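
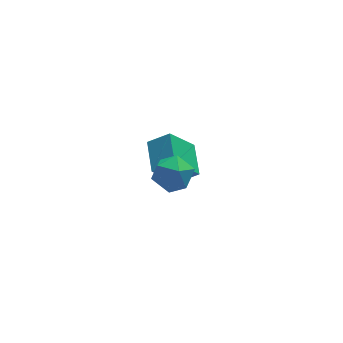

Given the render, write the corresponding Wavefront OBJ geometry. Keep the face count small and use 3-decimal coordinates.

v -2.479 -2.034 0.914
v -1.709 -2.187 0.718
v -2.751 -3.313 0.842
v -1.981 -3.466 0.646
v -2.166 -3.213 1.392
v -1.998 -2.422 1.437
v -2.462 -3.078 0.123
v -2.294 -2.287 0.168
v -1.698 -2.832 0.23
v -1.515 -2.915 1.014
v -2.945 -2.585 0.546
v -2.762 -2.668 1.33
v -1.996 0.88 -2.938
v -1.216 0.591 -2.347
v -1.798 2.219 -2.543
v -1.019 1.93 -1.952
v -1.001 1.09 -4.148
v -0.222 0.801 -3.557
v -0.804 2.429 -3.753
v -0.024 2.14 -3.162
f 1 12 6
f 1 6 2
f 1 2 8
f 1 8 11
f 1 11 12
f 2 6 10
f 6 12 5
f 12 11 3
f 11 8 7
f 8 2 9
f 4 10 5
f 4 5 3
f 4 3 7
f 4 7 9
f 4 9 10
f 5 10 6
f 3 5 12
f 7 3 11
f 9 7 8
f 10 9 2
f 14 16 13
f 17 14 13
f 13 16 15
f 15 17 13
f 14 20 16
f 18 14 17
f 18 20 14
f 16 20 15
f 19 17 15
f 15 20 19
f 19 18 17
f 20 18 19



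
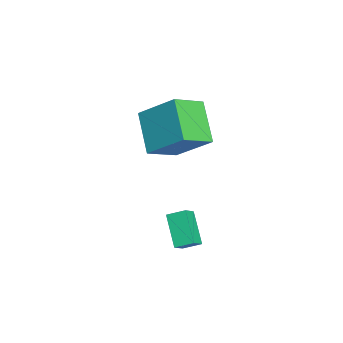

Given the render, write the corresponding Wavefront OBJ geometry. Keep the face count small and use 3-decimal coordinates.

v -2.043 1.828 -2.859
v -3.727 1.482 -1.724
v -1.394 3.288 -1.451
v -3.078 2.942 -0.316
v -1.222 0.638 -2.004
v -2.906 0.292 -0.869
v -0.573 2.098 -0.596
v -2.257 1.752 0.539
v 1.127 1.696 -3.89
v 1.656 1.365 -3.312
v 1.212 2.452 -3.534
v 1.741 2.121 -2.956
v 2.339 1.999 -4.824
v 2.868 1.668 -4.246
v 2.424 2.755 -4.468
v 2.953 2.424 -3.89
f 2 4 1
f 5 2 1
f 1 4 3
f 3 5 1
f 2 8 4
f 6 2 5
f 6 8 2
f 4 8 3
f 7 5 3
f 3 8 7
f 7 6 5
f 8 6 7
f 10 12 9
f 13 10 9
f 9 12 11
f 11 13 9
f 10 16 12
f 14 10 13
f 14 16 10
f 12 16 11
f 15 13 11
f 11 16 15
f 15 14 13
f 16 14 15



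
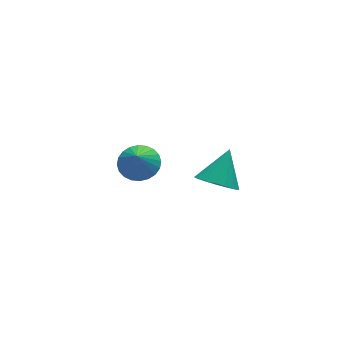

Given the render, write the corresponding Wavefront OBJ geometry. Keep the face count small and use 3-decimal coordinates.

v 3.311 -2.744 -0.297
v 4.074 -2.793 -0.844
v 4.189 -1.956 0.857
v 3.9 -2.43 -0.959
v 3.609 -2.13 -0.943
v 3.26 -1.951 -0.799
v 2.92 -1.929 -0.556
v 2.658 -2.069 -0.261
v 2.525 -2.342 0.027
v 2.548 -2.695 0.25
v 2.722 -3.058 0.365
v 3.013 -3.358 0.349
v 3.363 -3.537 0.205
v 3.702 -3.559 -0.038
v 3.964 -3.419 -0.333
v 4.097 -3.146 -0.62
v 1.985 2.341 -3.326
v 2.883 2.34 -3.086
v 1.735 1.979 -2.394
v 2.783 2.673 -2.983
v 2.561 2.956 -2.933
v 2.251 3.145 -2.942
v 1.901 3.212 -3.01
v 1.564 3.146 -3.126
v 1.29 2.957 -3.272
v 1.123 2.675 -3.427
v 1.086 2.342 -3.566
v 1.186 2.008 -3.668
v 1.408 1.726 -3.719
v 1.718 1.537 -3.709
v 2.068 1.47 -3.642
v 2.406 1.536 -3.526
v 2.679 1.724 -3.379
v 2.847 2.007 -3.225
f 2 1 4
f 2 4 3
f 4 1 5
f 4 5 3
f 5 1 6
f 5 6 3
f 6 1 7
f 6 7 3
f 7 1 8
f 7 8 3
f 8 1 9
f 8 9 3
f 9 1 10
f 9 10 3
f 10 1 11
f 10 11 3
f 11 1 12
f 11 12 3
f 12 1 13
f 12 13 3
f 13 1 14
f 13 14 3
f 14 1 15
f 14 15 3
f 15 1 16
f 15 16 3
f 16 1 2
f 16 2 3
f 18 17 20
f 18 20 19
f 20 17 21
f 20 21 19
f 21 17 22
f 21 22 19
f 22 17 23
f 22 23 19
f 23 17 24
f 23 24 19
f 24 17 25
f 24 25 19
f 25 17 26
f 25 26 19
f 26 17 27
f 26 27 19
f 27 17 28
f 27 28 19
f 28 17 29
f 28 29 19
f 29 17 30
f 29 30 19
f 30 17 31
f 30 31 19
f 31 17 32
f 31 32 19
f 32 17 33
f 32 33 19
f 33 17 34
f 33 34 19
f 34 17 18
f 34 18 19



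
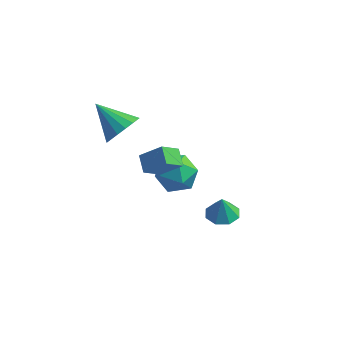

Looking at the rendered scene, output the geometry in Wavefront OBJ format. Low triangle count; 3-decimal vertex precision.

v -1.57 -0.688 3.469
v -1.225 -1.218 4.256
v -3.11 -0.172 4.491
v -1.035 -0.779 4.321
v -0.967 -0.318 4.19
v -1.038 0.058 3.894
v -1.23 0.263 3.501
v -1.5 0.25 3.1
v -1.786 0.022 2.784
v -2.023 -0.368 2.625
v -2.155 -0.832 2.659
v -2.154 -1.263 2.878
v -2.018 -1.562 3.233
v -1.78 -1.661 3.642
v -1.494 -1.537 4.011
v -1.24 0.439 0.509
v -0.174 0.63 1.412
v -0.702 1.271 -0.302
v 0.364 1.462 0.601
v -0.744 -0.302 0.079
v 0.322 -0.111 0.982
v -0.206 0.53 -0.732
v 0.86 0.721 0.171
v 0.533 3.014 -2.693
v 1.023 2.382 -1.828
v -1.023 1.918 -2.612
v -0.533 1.286 -1.747
v -0.862 2.4 -1.55
v 0.1 3.077 -1.6
v -0.1 1.223 -2.84
v 0.862 1.9 -2.89
v 0.632 1.275 -1.919
v 0.161 2.003 -1.121
v -0.161 2.297 -3.319
v -0.632 3.025 -2.521
v 3.708 -1.935 0.215
v 4.246 -2.553 0.227
v 3.672 -1.945 1.325
v 4.525 -1.991 0.241
v 4.325 -1.396 0.24
v 3.764 -1.117 0.225
v 3.169 -1.317 0.204
v 2.89 -1.879 0.19
v 3.09 -2.474 0.191
v 3.652 -2.753 0.206
f 2 1 4
f 2 4 3
f 4 1 5
f 4 5 3
f 5 1 6
f 5 6 3
f 6 1 7
f 6 7 3
f 7 1 8
f 7 8 3
f 8 1 9
f 8 9 3
f 9 1 10
f 9 10 3
f 10 1 11
f 10 11 3
f 11 1 12
f 11 12 3
f 12 1 13
f 12 13 3
f 13 1 14
f 13 14 3
f 14 1 15
f 14 15 3
f 15 1 2
f 15 2 3
f 17 19 16
f 20 17 16
f 16 19 18
f 18 20 16
f 17 23 19
f 21 17 20
f 21 23 17
f 19 23 18
f 22 20 18
f 18 23 22
f 22 21 20
f 23 21 22
f 24 35 29
f 24 29 25
f 24 25 31
f 24 31 34
f 24 34 35
f 25 29 33
f 29 35 28
f 35 34 26
f 34 31 30
f 31 25 32
f 27 33 28
f 27 28 26
f 27 26 30
f 27 30 32
f 27 32 33
f 28 33 29
f 26 28 35
f 30 26 34
f 32 30 31
f 33 32 25
f 37 36 39
f 37 39 38
f 39 36 40
f 39 40 38
f 40 36 41
f 40 41 38
f 41 36 42
f 41 42 38
f 42 36 43
f 42 43 38
f 43 36 44
f 43 44 38
f 44 36 45
f 44 45 38
f 45 36 37
f 45 37 38



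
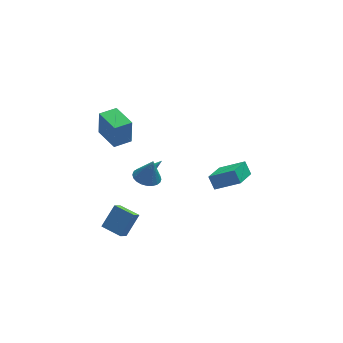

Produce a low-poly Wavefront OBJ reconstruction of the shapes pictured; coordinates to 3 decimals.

v 2.484 -0.157 -2.643
v 3.977 -0.799 -1.718
v 2.247 0.437 -1.849
v 3.74 -0.205 -0.923
v 3.6 1.325 -3.417
v 5.093 0.683 -2.491
v 3.363 1.919 -2.622
v 4.856 1.277 -1.697
v -2.073 0.543 -0.913
v -1.788 0.066 -1.14
v -0.587 1.037 -0.087
v -1.752 0.386 -1.395
v -1.866 0.779 -1.425
v -2.077 1.061 -1.215
v -2.286 1.102 -0.864
v -2.395 0.88 -0.536
v -2.353 0.501 -0.384
v -2.18 0.142 -0.48
v -1.957 -0.03 -0.779
v -2.285 -2.191 1.84
v -1.77 -1.475 1.724
v -1.895 -2.229 3.34
v -2.073 -1.328 1.806
v -2.409 -1.312 1.894
v -2.725 -1.43 1.974
v -2.975 -1.663 2.033
v -3.12 -1.978 2.063
v -3.137 -2.325 2.059
v -3.025 -2.651 2.021
v -2.8 -2.908 1.956
v -2.497 -3.055 1.874
v -2.161 -3.071 1.786
v -1.845 -2.953 1.707
v -1.595 -2.719 1.648
v -1.45 -2.405 1.618
v -1.433 -2.058 1.622
v -1.545 -1.732 1.659
v -4.217 -3.336 -2.516
v -3.241 -2.648 -1.32
v -5.164 -2.322 -2.325
v -4.187 -1.635 -1.129
v -3.733 -2.745 -3.251
v -2.756 -2.058 -2.055
v -4.679 -1.732 -3.06
v -3.703 -1.044 -1.864
v -3.71 0.382 2.697
v -3.637 0.438 4.475
v -4.29 2.138 2.666
v -4.217 2.194 4.443
v -2.543 0.766 2.637
v -2.47 0.822 4.414
v -3.123 2.522 2.605
v -3.05 2.578 4.383
f 2 4 1
f 5 2 1
f 1 4 3
f 3 5 1
f 2 8 4
f 6 2 5
f 6 8 2
f 4 8 3
f 7 5 3
f 3 8 7
f 7 6 5
f 8 6 7
f 10 9 12
f 10 12 11
f 12 9 13
f 12 13 11
f 13 9 14
f 13 14 11
f 14 9 15
f 14 15 11
f 15 9 16
f 15 16 11
f 16 9 17
f 16 17 11
f 17 9 18
f 17 18 11
f 18 9 19
f 18 19 11
f 19 9 10
f 19 10 11
f 21 20 23
f 21 23 22
f 23 20 24
f 23 24 22
f 24 20 25
f 24 25 22
f 25 20 26
f 25 26 22
f 26 20 27
f 26 27 22
f 27 20 28
f 27 28 22
f 28 20 29
f 28 29 22
f 29 20 30
f 29 30 22
f 30 20 31
f 30 31 22
f 31 20 32
f 31 32 22
f 32 20 33
f 32 33 22
f 33 20 34
f 33 34 22
f 34 20 35
f 34 35 22
f 35 20 36
f 35 36 22
f 36 20 37
f 36 37 22
f 37 20 21
f 37 21 22
f 39 41 38
f 42 39 38
f 38 41 40
f 40 42 38
f 39 45 41
f 43 39 42
f 43 45 39
f 41 45 40
f 44 42 40
f 40 45 44
f 44 43 42
f 45 43 44
f 47 49 46
f 50 47 46
f 46 49 48
f 48 50 46
f 47 53 49
f 51 47 50
f 51 53 47
f 49 53 48
f 52 50 48
f 48 53 52
f 52 51 50
f 53 51 52



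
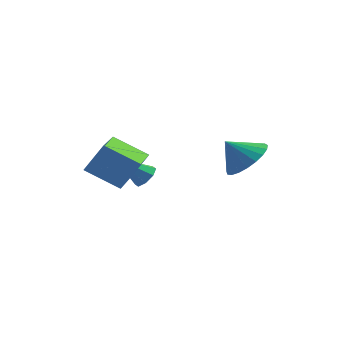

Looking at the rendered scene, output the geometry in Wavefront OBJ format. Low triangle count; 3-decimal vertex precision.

v -3.201 -1.515 -0.578
v -2.75 -1.842 -0.305
v -4.279 -2.085 0.518
v -2.795 -1.406 -0.122
v -3.077 -1.034 -0.206
v -3.432 -0.944 -0.508
v -3.651 -1.188 -0.851
v -3.607 -1.624 -1.034
v -3.325 -1.996 -0.95
v -2.97 -2.086 -0.648
v -2.911 -4.892 0.303
v -4.357 -5.029 1.128
v -3.332 -2.906 -0.104
v -4.777 -3.043 0.721
v -2.243 -4.497 1.539
v -3.688 -4.634 2.364
v -2.663 -2.511 1.132
v -4.109 -2.648 1.957
v 0.884 -1.129 0.853
v 1.706 -1.189 1.55
v 0.056 -1.391 1.807
v 1.596 -0.755 1.574
v 1.362 -0.385 1.473
v 1.046 -0.143 1.264
v 0.701 -0.073 0.985
v 0.389 -0.185 0.682
v 0.162 -0.46 0.41
v 0.059 -0.851 0.214
v 0.1 -1.29 0.128
v 0.276 -1.701 0.168
v 0.557 -2.013 0.326
v 0.895 -2.173 0.576
v 1.231 -2.152 0.873
v 1.507 -1.954 1.167
v 1.675 -1.613 1.407
f 2 1 4
f 2 4 3
f 4 1 5
f 4 5 3
f 5 1 6
f 5 6 3
f 6 1 7
f 6 7 3
f 7 1 8
f 7 8 3
f 8 1 9
f 8 9 3
f 9 1 10
f 9 10 3
f 10 1 2
f 10 2 3
f 12 14 11
f 15 12 11
f 11 14 13
f 13 15 11
f 12 18 14
f 16 12 15
f 16 18 12
f 14 18 13
f 17 15 13
f 13 18 17
f 17 16 15
f 18 16 17
f 20 19 22
f 20 22 21
f 22 19 23
f 22 23 21
f 23 19 24
f 23 24 21
f 24 19 25
f 24 25 21
f 25 19 26
f 25 26 21
f 26 19 27
f 26 27 21
f 27 19 28
f 27 28 21
f 28 19 29
f 28 29 21
f 29 19 30
f 29 30 21
f 30 19 31
f 30 31 21
f 31 19 32
f 31 32 21
f 32 19 33
f 32 33 21
f 33 19 34
f 33 34 21
f 34 19 35
f 34 35 21
f 35 19 20
f 35 20 21



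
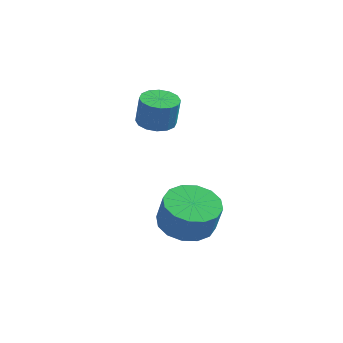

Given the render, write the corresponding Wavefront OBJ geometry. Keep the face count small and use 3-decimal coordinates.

v -1.602 -0.31 -1.032
v -0.771 0.002 -1.23
v -0.466 -0.158 -0.207
v -1.298 -0.47 -0.008
v -1.015 0.383 -1.098
v -0.711 0.222 -0.074
v -1.417 0.577 -0.947
v -1.112 0.416 0.076
v -1.869 0.534 -0.82
v -1.564 0.374 0.204
v -2.249 0.265 -0.749
v -1.944 0.104 0.275
v -2.456 -0.158 -0.754
v -2.151 -0.319 0.27
v -2.434 -0.622 -0.833
v -2.129 -0.782 0.19
v -2.189 -1.002 -0.966
v -1.885 -1.163 0.058
v -1.788 -1.196 -1.116
v -1.483 -1.357 -0.093
v -1.336 -1.154 -1.244
v -1.031 -1.314 -0.22
v -0.956 -0.884 -1.315
v -0.651 -1.045 -0.291
v -0.749 -0.461 -1.31
v -0.444 -0.622 -0.286
v -3.004 0.523 2.541
v -2.479 0.204 2.456
v -2.33 0.179 3.475
v -2.856 0.497 3.559
v -2.391 0.513 2.451
v -2.242 0.487 3.47
v -2.467 0.824 2.47
v -2.318 0.799 3.488
v -2.687 1.054 2.507
v -2.538 1.029 3.526
v -2.993 1.142 2.554
v -2.844 1.117 3.573
v -3.301 1.064 2.597
v -3.152 1.039 3.616
v -3.53 0.841 2.625
v -3.381 0.816 3.644
v -3.618 0.533 2.63
v -3.469 0.507 3.649
v -3.542 0.221 2.612
v -3.393 0.196 3.63
v -3.322 -0.009 2.574
v -3.173 -0.034 3.593
v -3.016 -0.097 2.527
v -2.867 -0.122 3.546
v -2.708 -0.019 2.484
v -2.559 -0.044 3.503
f 2 1 5
f 2 5 3
f 3 5 6
f 3 6 4
f 5 1 7
f 5 7 6
f 6 7 8
f 6 8 4
f 7 1 9
f 7 9 8
f 8 9 10
f 8 10 4
f 9 1 11
f 9 11 10
f 10 11 12
f 10 12 4
f 11 1 13
f 11 13 12
f 12 13 14
f 12 14 4
f 13 1 15
f 13 15 14
f 14 15 16
f 14 16 4
f 15 1 17
f 15 17 16
f 16 17 18
f 16 18 4
f 17 1 19
f 17 19 18
f 18 19 20
f 18 20 4
f 19 1 21
f 19 21 20
f 20 21 22
f 20 22 4
f 21 1 23
f 21 23 22
f 22 23 24
f 22 24 4
f 23 1 25
f 23 25 24
f 24 25 26
f 24 26 4
f 25 1 2
f 25 2 26
f 26 2 3
f 26 3 4
f 28 27 31
f 28 31 29
f 29 31 32
f 29 32 30
f 31 27 33
f 31 33 32
f 32 33 34
f 32 34 30
f 33 27 35
f 33 35 34
f 34 35 36
f 34 36 30
f 35 27 37
f 35 37 36
f 36 37 38
f 36 38 30
f 37 27 39
f 37 39 38
f 38 39 40
f 38 40 30
f 39 27 41
f 39 41 40
f 40 41 42
f 40 42 30
f 41 27 43
f 41 43 42
f 42 43 44
f 42 44 30
f 43 27 45
f 43 45 44
f 44 45 46
f 44 46 30
f 45 27 47
f 45 47 46
f 46 47 48
f 46 48 30
f 47 27 49
f 47 49 48
f 48 49 50
f 48 50 30
f 49 27 51
f 49 51 50
f 50 51 52
f 50 52 30
f 51 27 28
f 51 28 52
f 52 28 29
f 52 29 30



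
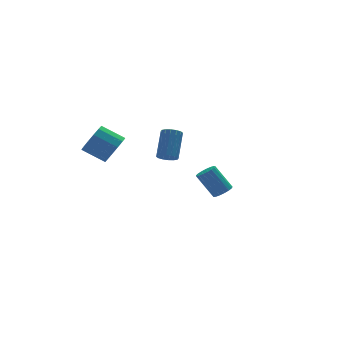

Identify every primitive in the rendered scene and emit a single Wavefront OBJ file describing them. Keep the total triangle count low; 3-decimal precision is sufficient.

v -1.871 -3.766 2.537
v -1.461 -3.613 2.204
v -0.819 -2.662 3.43
v -1.229 -2.814 3.763
v -1.666 -3.42 2.161
v -1.024 -2.469 3.387
v -1.926 -3.32 2.22
v -1.284 -2.368 3.446
v -2.171 -3.339 2.363
v -1.529 -2.387 3.589
v -2.336 -3.473 2.553
v -1.694 -2.521 3.779
v -2.377 -3.685 2.739
v -1.734 -2.733 3.965
v -2.281 -3.918 2.87
v -1.639 -2.967 4.096
v -2.076 -4.111 2.913
v -1.434 -3.16 4.139
v -1.816 -4.212 2.854
v -1.174 -3.26 4.08
v -1.571 -4.193 2.711
v -0.929 -3.241 3.937
v -1.406 -4.059 2.521
v -0.764 -3.107 3.747
v -1.366 -3.847 2.335
v -0.723 -2.895 3.561
v -2.673 1.238 0.937
v -1.988 1.646 1.434
v -2.982 2.43 2.161
v -3.667 2.022 1.663
v -2.062 1.949 1.006
v -3.056 2.733 1.733
v -2.33 2.026 0.556
v -3.324 2.81 1.283
v -2.707 1.853 0.227
v -3.701 2.637 0.953
v -3.073 1.485 0.123
v -4.067 2.269 0.849
v -3.312 1.038 0.277
v -4.307 1.822 1.004
v -3.348 0.655 0.641
v -4.343 1.439 1.368
v -3.17 0.457 1.099
v -4.165 1.241 1.825
v -2.834 0.507 1.505
v -3.828 1.291 2.232
v -2.447 0.789 1.731
v -3.441 1.573 2.457
v -2.131 1.214 1.705
v -3.126 1.998 2.431
v 3.681 1.796 -3.75
v 4.05 1.458 -3.384
v 3.349 2.186 -2.004
v 2.979 2.524 -2.37
v 4.207 1.705 -3.435
v 3.505 2.433 -2.055
v 4.243 1.973 -3.557
v 3.542 2.7 -2.178
v 4.15 2.2 -3.724
v 3.449 2.928 -2.344
v 3.95 2.335 -3.897
v 3.249 3.062 -2.517
v 3.688 2.346 -4.036
v 2.987 3.074 -2.656
v 3.424 2.232 -4.109
v 2.723 2.959 -2.73
v 3.219 2.017 -4.101
v 2.518 2.744 -2.721
v 3.12 1.752 -4.011
v 2.419 2.479 -2.632
v 3.149 1.497 -3.862
v 2.448 2.225 -2.483
v 3.3 1.311 -3.687
v 2.599 2.038 -2.308
v 3.538 1.236 -3.527
v 2.837 1.963 -2.147
v 3.809 1.289 -3.417
v 3.107 2.016 -2.038
f 2 1 5
f 2 5 3
f 3 5 6
f 3 6 4
f 5 1 7
f 5 7 6
f 6 7 8
f 6 8 4
f 7 1 9
f 7 9 8
f 8 9 10
f 8 10 4
f 9 1 11
f 9 11 10
f 10 11 12
f 10 12 4
f 11 1 13
f 11 13 12
f 12 13 14
f 12 14 4
f 13 1 15
f 13 15 14
f 14 15 16
f 14 16 4
f 15 1 17
f 15 17 16
f 16 17 18
f 16 18 4
f 17 1 19
f 17 19 18
f 18 19 20
f 18 20 4
f 19 1 21
f 19 21 20
f 20 21 22
f 20 22 4
f 21 1 23
f 21 23 22
f 22 23 24
f 22 24 4
f 23 1 25
f 23 25 24
f 24 25 26
f 24 26 4
f 25 1 2
f 25 2 26
f 26 2 3
f 26 3 4
f 28 27 31
f 28 31 29
f 29 31 32
f 29 32 30
f 31 27 33
f 31 33 32
f 32 33 34
f 32 34 30
f 33 27 35
f 33 35 34
f 34 35 36
f 34 36 30
f 35 27 37
f 35 37 36
f 36 37 38
f 36 38 30
f 37 27 39
f 37 39 38
f 38 39 40
f 38 40 30
f 39 27 41
f 39 41 40
f 40 41 42
f 40 42 30
f 41 27 43
f 41 43 42
f 42 43 44
f 42 44 30
f 43 27 45
f 43 45 44
f 44 45 46
f 44 46 30
f 45 27 47
f 45 47 46
f 46 47 48
f 46 48 30
f 47 27 49
f 47 49 48
f 48 49 50
f 48 50 30
f 49 27 28
f 49 28 50
f 50 28 29
f 50 29 30
f 52 51 55
f 52 55 53
f 53 55 56
f 53 56 54
f 55 51 57
f 55 57 56
f 56 57 58
f 56 58 54
f 57 51 59
f 57 59 58
f 58 59 60
f 58 60 54
f 59 51 61
f 59 61 60
f 60 61 62
f 60 62 54
f 61 51 63
f 61 63 62
f 62 63 64
f 62 64 54
f 63 51 65
f 63 65 64
f 64 65 66
f 64 66 54
f 65 51 67
f 65 67 66
f 66 67 68
f 66 68 54
f 67 51 69
f 67 69 68
f 68 69 70
f 68 70 54
f 69 51 71
f 69 71 70
f 70 71 72
f 70 72 54
f 71 51 73
f 71 73 72
f 72 73 74
f 72 74 54
f 73 51 75
f 73 75 74
f 74 75 76
f 74 76 54
f 75 51 77
f 75 77 76
f 76 77 78
f 76 78 54
f 77 51 52
f 77 52 78
f 78 52 53
f 78 53 54



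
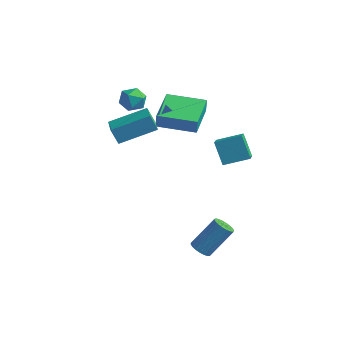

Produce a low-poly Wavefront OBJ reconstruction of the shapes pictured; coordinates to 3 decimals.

v -1.58 -4.898 2.907
v -1.969 -5.017 3.787
v -2.528 -3.952 2.617
v -2.916 -4.071 3.498
v -0.324 -3.409 3.662
v -0.712 -3.528 4.543
v -1.271 -2.463 3.373
v -1.66 -2.582 4.253
v 1.669 -1.321 2.62
v 2.17 -2.16 3.103
v 2.687 -0.463 3.052
v 3.188 -1.302 3.535
v 2.392 -1.578 1.425
v 2.893 -2.417 1.908
v 3.41 -0.72 1.857
v 3.911 -1.559 2.34
v -1.216 -2.473 3.041
v -1.121 -2.524 3.874
v -2.132 -0.507 3.266
v -2.036 -0.558 4.099
v 0.656 -1.582 2.881
v 0.752 -1.633 3.714
v -0.259 0.384 3.106
v -0.164 0.333 3.939
v -3.631 -0.947 2.944
v -3.199 -0.732 3.581
v -3.881 -2.088 3.499
v -3.449 -1.873 4.136
v -4.147 -1.513 3.986
v -3.992 -0.808 3.643
v -3.088 -2.012 3.437
v -2.933 -1.307 3.094
v -2.864 -1.39 3.886
v -3.518 -1.082 4.225
v -3.562 -1.738 2.855
v -4.216 -1.43 3.194
v 2.911 -4.178 -3.295
v 3.452 -4.146 -3.553
v 4.09 -3.09 -2.082
v 3.549 -3.122 -1.825
v 3.337 -3.945 -3.648
v 3.976 -2.889 -2.177
v 3.149 -3.785 -3.681
v 3.788 -2.729 -2.21
v 2.92 -3.693 -3.648
v 3.558 -2.636 -2.177
v 2.689 -3.684 -3.554
v 3.327 -2.628 -2.083
v 2.496 -3.761 -3.415
v 3.135 -2.705 -1.944
v 2.375 -3.91 -3.256
v 3.014 -2.854 -1.785
v 2.347 -4.105 -3.103
v 2.986 -3.049 -1.632
v 2.416 -4.313 -2.984
v 3.055 -3.257 -1.513
v 2.571 -4.498 -2.918
v 3.209 -3.442 -1.447
v 2.784 -4.627 -2.918
v 3.423 -3.571 -1.447
v 3.02 -4.679 -2.983
v 3.658 -3.623 -1.512
v 3.236 -4.644 -3.102
v 3.874 -3.588 -1.631
v 3.396 -4.528 -3.255
v 4.035 -3.472 -1.784
v 3.472 -4.352 -3.414
v 4.111 -3.296 -1.943
f 2 4 1
f 5 2 1
f 1 4 3
f 3 5 1
f 2 8 4
f 6 2 5
f 6 8 2
f 4 8 3
f 7 5 3
f 3 8 7
f 7 6 5
f 8 6 7
f 10 12 9
f 13 10 9
f 9 12 11
f 11 13 9
f 10 16 12
f 14 10 13
f 14 16 10
f 12 16 11
f 15 13 11
f 11 16 15
f 15 14 13
f 16 14 15
f 18 20 17
f 21 18 17
f 17 20 19
f 19 21 17
f 18 24 20
f 22 18 21
f 22 24 18
f 20 24 19
f 23 21 19
f 19 24 23
f 23 22 21
f 24 22 23
f 25 36 30
f 25 30 26
f 25 26 32
f 25 32 35
f 25 35 36
f 26 30 34
f 30 36 29
f 36 35 27
f 35 32 31
f 32 26 33
f 28 34 29
f 28 29 27
f 28 27 31
f 28 31 33
f 28 33 34
f 29 34 30
f 27 29 36
f 31 27 35
f 33 31 32
f 34 33 26
f 38 37 41
f 38 41 39
f 39 41 42
f 39 42 40
f 41 37 43
f 41 43 42
f 42 43 44
f 42 44 40
f 43 37 45
f 43 45 44
f 44 45 46
f 44 46 40
f 45 37 47
f 45 47 46
f 46 47 48
f 46 48 40
f 47 37 49
f 47 49 48
f 48 49 50
f 48 50 40
f 49 37 51
f 49 51 50
f 50 51 52
f 50 52 40
f 51 37 53
f 51 53 52
f 52 53 54
f 52 54 40
f 53 37 55
f 53 55 54
f 54 55 56
f 54 56 40
f 55 37 57
f 55 57 56
f 56 57 58
f 56 58 40
f 57 37 59
f 57 59 58
f 58 59 60
f 58 60 40
f 59 37 61
f 59 61 60
f 60 61 62
f 60 62 40
f 61 37 63
f 61 63 62
f 62 63 64
f 62 64 40
f 63 37 65
f 63 65 64
f 64 65 66
f 64 66 40
f 65 37 67
f 65 67 66
f 66 67 68
f 66 68 40
f 67 37 38
f 67 38 68
f 68 38 39
f 68 39 40



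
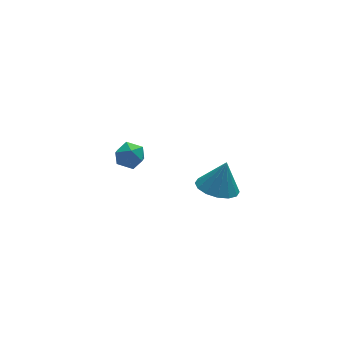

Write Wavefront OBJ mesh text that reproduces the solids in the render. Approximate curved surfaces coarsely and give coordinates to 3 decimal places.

v 1.018 -1.839 0.139
v 1.843 -1.731 -0.147
v 1.442 -1.681 1.421
v 1.665 -1.312 -0.14
v 1.314 -1.034 -0.058
v 0.883 -0.972 0.076
v 0.489 -1.142 0.228
v 0.236 -1.499 0.355
v 0.193 -1.947 0.425
v 0.371 -2.366 0.418
v 0.722 -2.644 0.336
v 1.153 -2.706 0.201
v 1.548 -2.536 0.05
v 1.8 -2.179 -0.078
v -1.196 3.869 -1.83
v -0.482 3.845 -1.794
v -1.238 2.715 -1.766
v -0.524 2.691 -1.73
v -0.901 2.956 -1.184
v -0.876 3.669 -1.223
v -0.844 2.891 -2.337
v -0.819 3.604 -2.376
v -0.265 3.241 -2.107
v -0.3 3.281 -1.394
v -1.42 3.279 -2.166
v -1.455 3.319 -1.453
f 2 1 4
f 2 4 3
f 4 1 5
f 4 5 3
f 5 1 6
f 5 6 3
f 6 1 7
f 6 7 3
f 7 1 8
f 7 8 3
f 8 1 9
f 8 9 3
f 9 1 10
f 9 10 3
f 10 1 11
f 10 11 3
f 11 1 12
f 11 12 3
f 12 1 13
f 12 13 3
f 13 1 14
f 13 14 3
f 14 1 2
f 14 2 3
f 15 26 20
f 15 20 16
f 15 16 22
f 15 22 25
f 15 25 26
f 16 20 24
f 20 26 19
f 26 25 17
f 25 22 21
f 22 16 23
f 18 24 19
f 18 19 17
f 18 17 21
f 18 21 23
f 18 23 24
f 19 24 20
f 17 19 26
f 21 17 25
f 23 21 22
f 24 23 16



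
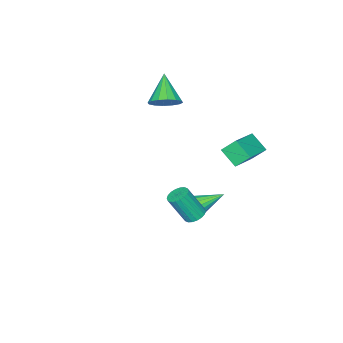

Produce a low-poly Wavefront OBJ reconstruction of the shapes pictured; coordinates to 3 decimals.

v -2.923 -3.296 1.616
v -2.211 -3.189 2.265
v -4.017 -4.304 2.984
v -2.505 -2.786 2.327
v -2.911 -2.52 2.198
v -3.32 -2.462 1.913
v -3.623 -2.628 1.549
v -3.739 -2.973 1.203
v -3.636 -3.404 0.967
v -3.342 -3.806 0.905
v -2.936 -4.072 1.034
v -2.527 -4.13 1.319
v -2.224 -3.964 1.683
v -2.108 -3.62 2.03
v 3.346 3.97 -0.197
v 3.935 4.015 -0.383
v 4.484 3.335 1.191
v 3.894 3.29 1.377
v 3.89 4.259 -0.262
v 4.439 3.579 1.312
v 3.738 4.445 -0.128
v 4.286 3.766 1.446
v 3.507 4.538 -0.008
v 4.056 3.858 1.566
v 3.245 4.518 0.075
v 3.793 3.838 1.649
v 3.002 4.389 0.104
v 3.551 3.71 1.678
v 2.828 4.178 0.073
v 3.377 3.498 1.647
v 2.756 3.925 -0.011
v 3.305 3.245 1.563
v 2.801 3.681 -0.132
v 3.35 3.001 1.442
v 2.954 3.494 -0.266
v 3.502 2.815 1.308
v 3.184 3.402 -0.386
v 3.733 2.722 1.188
v 3.447 3.422 -0.469
v 3.995 2.742 1.105
v 3.689 3.55 -0.498
v 4.238 2.871 1.076
v 3.863 3.762 -0.467
v 4.412 3.082 1.107
v 0.261 1.382 -2.807
v 0.536 1.091 -2.173
v -0.761 2.578 -1.813
v 0.781 1.378 -2.266
v 0.886 1.666 -2.505
v 0.824 1.877 -2.824
v 0.61 1.956 -3.139
v 0.303 1.882 -3.364
v -0.015 1.673 -3.44
v -0.26 1.386 -3.347
v -0.365 1.098 -3.108
v -0.302 0.887 -2.789
v -0.089 0.808 -2.474
v 0.218 0.882 -2.249
v -2.843 3.716 1.125
v -2.912 2.704 1.906
v -0.899 4.145 1.853
v -0.967 3.133 2.633
v -2.413 3.087 0.347
v -2.481 2.075 1.127
v -0.468 3.516 1.074
v -0.537 2.504 1.855
f 2 1 4
f 2 4 3
f 4 1 5
f 4 5 3
f 5 1 6
f 5 6 3
f 6 1 7
f 6 7 3
f 7 1 8
f 7 8 3
f 8 1 9
f 8 9 3
f 9 1 10
f 9 10 3
f 10 1 11
f 10 11 3
f 11 1 12
f 11 12 3
f 12 1 13
f 12 13 3
f 13 1 14
f 13 14 3
f 14 1 2
f 14 2 3
f 16 15 19
f 16 19 17
f 17 19 20
f 17 20 18
f 19 15 21
f 19 21 20
f 20 21 22
f 20 22 18
f 21 15 23
f 21 23 22
f 22 23 24
f 22 24 18
f 23 15 25
f 23 25 24
f 24 25 26
f 24 26 18
f 25 15 27
f 25 27 26
f 26 27 28
f 26 28 18
f 27 15 29
f 27 29 28
f 28 29 30
f 28 30 18
f 29 15 31
f 29 31 30
f 30 31 32
f 30 32 18
f 31 15 33
f 31 33 32
f 32 33 34
f 32 34 18
f 33 15 35
f 33 35 34
f 34 35 36
f 34 36 18
f 35 15 37
f 35 37 36
f 36 37 38
f 36 38 18
f 37 15 39
f 37 39 38
f 38 39 40
f 38 40 18
f 39 15 41
f 39 41 40
f 40 41 42
f 40 42 18
f 41 15 43
f 41 43 42
f 42 43 44
f 42 44 18
f 43 15 16
f 43 16 44
f 44 16 17
f 44 17 18
f 46 45 48
f 46 48 47
f 48 45 49
f 48 49 47
f 49 45 50
f 49 50 47
f 50 45 51
f 50 51 47
f 51 45 52
f 51 52 47
f 52 45 53
f 52 53 47
f 53 45 54
f 53 54 47
f 54 45 55
f 54 55 47
f 55 45 56
f 55 56 47
f 56 45 57
f 56 57 47
f 57 45 58
f 57 58 47
f 58 45 46
f 58 46 47
f 60 62 59
f 63 60 59
f 59 62 61
f 61 63 59
f 60 66 62
f 64 60 63
f 64 66 60
f 62 66 61
f 65 63 61
f 61 66 65
f 65 64 63
f 66 64 65



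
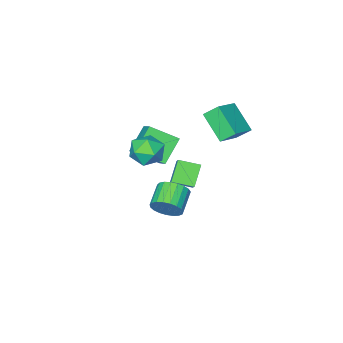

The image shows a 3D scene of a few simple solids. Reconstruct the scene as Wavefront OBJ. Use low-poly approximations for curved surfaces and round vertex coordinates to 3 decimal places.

v 3.671 2.217 4.083
v 4.125 1.779 3.114
v 2.735 0.621 4.366
v 3.189 0.183 3.397
v 3.863 0.37 4.318
v 4.442 1.356 4.143
v 2.418 1.044 3.337
v 2.997 2.03 3.162
v 3.351 1.054 2.653
v 4.243 0.637 3.259
v 2.617 1.763 4.221
v 3.509 1.346 4.827
v -3.558 0.468 4.19
v -1.912 0.983 4.939
v -3.47 2.159 2.834
v -1.824 2.674 3.582
v -2.976 -0.214 3.378
v -1.33 0.301 4.126
v -2.888 1.477 2.021
v -1.242 1.992 2.77
v -1.377 -2.535 0.241
v -0.097 -3.793 1.19
v -0.868 -1.293 1.201
v 0.412 -2.551 2.15
v 0.048 -2.089 -1.09
v 1.328 -3.347 -0.141
v 0.557 -0.847 -0.13
v 1.837 -2.105 0.819
v -2.654 -3.875 -3.354
v -1.825 -2.66 -2.074
v -3.639 -2.873 -3.667
v -2.81 -1.657 -2.387
v -1.67 -3.283 -4.553
v -0.841 -2.067 -3.273
v -2.655 -2.28 -4.866
v -1.826 -1.065 -3.586
v 3.446 2.999 -0.244
v 4.007 2.828 0.554
v 2.834 2.009 1.202
v 2.274 2.181 0.404
v 3.818 3.179 0.656
v 2.645 2.36 1.304
v 3.565 3.499 0.602
v 2.392 2.68 1.25
v 3.291 3.733 0.403
v 2.119 2.914 1.05
v 3.044 3.84 0.091
v 1.872 3.021 0.739
v 2.867 3.802 -0.279
v 1.694 2.983 0.369
v 2.79 3.624 -0.642
v 1.617 2.805 0.006
v 2.826 3.339 -0.937
v 1.654 2.52 -0.289
v 2.97 2.995 -1.112
v 1.797 2.176 -0.464
v 3.196 2.652 -1.136
v 2.023 1.833 -0.489
v 3.465 2.369 -1.007
v 2.293 1.55 -0.359
v 3.731 2.195 -0.746
v 2.559 1.376 -0.098
v 3.948 2.16 -0.397
v 2.775 1.341 0.25
v 4.078 2.27 -0.023
v 2.906 1.451 0.625
v 4.099 2.506 0.314
v 2.926 1.687 0.962
f 1 12 6
f 1 6 2
f 1 2 8
f 1 8 11
f 1 11 12
f 2 6 10
f 6 12 5
f 12 11 3
f 11 8 7
f 8 2 9
f 4 10 5
f 4 5 3
f 4 3 7
f 4 7 9
f 4 9 10
f 5 10 6
f 3 5 12
f 7 3 11
f 9 7 8
f 10 9 2
f 14 16 13
f 17 14 13
f 13 16 15
f 15 17 13
f 14 20 16
f 18 14 17
f 18 20 14
f 16 20 15
f 19 17 15
f 15 20 19
f 19 18 17
f 20 18 19
f 22 24 21
f 25 22 21
f 21 24 23
f 23 25 21
f 22 28 24
f 26 22 25
f 26 28 22
f 24 28 23
f 27 25 23
f 23 28 27
f 27 26 25
f 28 26 27
f 30 32 29
f 33 30 29
f 29 32 31
f 31 33 29
f 30 36 32
f 34 30 33
f 34 36 30
f 32 36 31
f 35 33 31
f 31 36 35
f 35 34 33
f 36 34 35
f 38 37 41
f 38 41 39
f 39 41 42
f 39 42 40
f 41 37 43
f 41 43 42
f 42 43 44
f 42 44 40
f 43 37 45
f 43 45 44
f 44 45 46
f 44 46 40
f 45 37 47
f 45 47 46
f 46 47 48
f 46 48 40
f 47 37 49
f 47 49 48
f 48 49 50
f 48 50 40
f 49 37 51
f 49 51 50
f 50 51 52
f 50 52 40
f 51 37 53
f 51 53 52
f 52 53 54
f 52 54 40
f 53 37 55
f 53 55 54
f 54 55 56
f 54 56 40
f 55 37 57
f 55 57 56
f 56 57 58
f 56 58 40
f 57 37 59
f 57 59 58
f 58 59 60
f 58 60 40
f 59 37 61
f 59 61 60
f 60 61 62
f 60 62 40
f 61 37 63
f 61 63 62
f 62 63 64
f 62 64 40
f 63 37 65
f 63 65 64
f 64 65 66
f 64 66 40
f 65 37 67
f 65 67 66
f 66 67 68
f 66 68 40
f 67 37 38
f 67 38 68
f 68 38 39
f 68 39 40



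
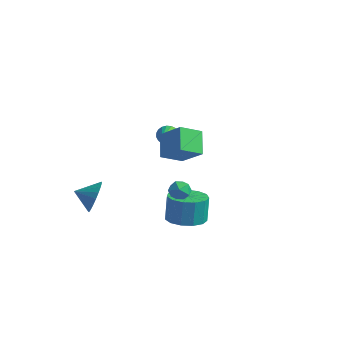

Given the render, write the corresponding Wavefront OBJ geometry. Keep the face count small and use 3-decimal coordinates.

v 3.03 -2.702 -0.576
v 3.908 -2.092 -0.618
v 3.768 -1.788 0.875
v 2.89 -2.398 0.916
v 3.443 -1.728 -0.736
v 3.303 -1.424 0.757
v 2.846 -1.673 -0.803
v 2.706 -1.369 0.69
v 2.308 -1.944 -0.798
v 2.168 -1.64 0.695
v 1.999 -2.457 -0.723
v 1.859 -2.153 0.77
v 2.017 -3.047 -0.601
v 1.877 -2.743 0.892
v 2.357 -3.527 -0.472
v 2.217 -3.224 1.021
v 2.911 -3.746 -0.375
v 2.771 -3.442 1.118
v 3.502 -3.633 -0.343
v 3.362 -3.329 1.15
v 3.944 -3.225 -0.384
v 3.804 -2.921 1.109
v 4.095 -2.65 -0.487
v 3.955 -2.346 1.006
v -3.288 -2.683 -1.742
v -2.699 -3.027 -0.944
v -4.192 -3.337 -1.358
v -2.884 -2.671 -0.773
v -3.14 -2.317 -0.769
v -3.421 -2.026 -0.934
v -3.679 -1.848 -1.238
v -3.869 -1.815 -1.629
v -3.96 -1.932 -2.04
v -3.934 -2.179 -2.4
v -3.796 -2.512 -2.645
v -3.571 -2.876 -2.735
v -3.297 -3.205 -2.653
v -3.021 -3.445 -2.413
v -2.792 -3.552 -2.058
v -2.648 -3.51 -1.647
v -2.616 -3.324 -1.254
v -4.12 4.065 -0.458
v -3.605 4.143 -0.864
v -3.22 2.575 0.398
v -3.537 4.305 -0.653
v -3.569 4.426 -0.409
v -3.696 4.484 -0.173
v -3.897 4.47 0.013
v -4.136 4.386 0.119
v -4.372 4.247 0.124
v -4.565 4.076 0.029
v -4.681 3.904 -0.15
v -4.699 3.759 -0.383
v -4.618 3.667 -0.628
v -4.45 3.644 -0.844
v -4.225 3.694 -0.993
v -3.982 3.809 -1.05
v -3.763 3.967 -1.004
v -0.944 1.58 1.744
v -1.448 0.415 2.404
v 0.421 1.609 2.838
v -0.082 0.445 3.498
v -0.138 0.675 0.762
v -0.641 -0.489 1.422
v 1.228 0.705 1.856
v 0.724 -0.46 2.516
v 2.563 -2.597 1.269
v 3.168 -2.449 1.526
v 2.572 -3.551 1.794
v 3.177 -3.403 2.051
v 2.633 -3.061 2.251
v 2.628 -2.471 1.927
v 3.112 -3.529 1.393
v 3.107 -2.939 1.069
v 3.507 -3.026 1.603
v 3.211 -2.736 2.133
v 2.529 -3.264 1.187
v 2.233 -2.974 1.717
f 2 1 5
f 2 5 3
f 3 5 6
f 3 6 4
f 5 1 7
f 5 7 6
f 6 7 8
f 6 8 4
f 7 1 9
f 7 9 8
f 8 9 10
f 8 10 4
f 9 1 11
f 9 11 10
f 10 11 12
f 10 12 4
f 11 1 13
f 11 13 12
f 12 13 14
f 12 14 4
f 13 1 15
f 13 15 14
f 14 15 16
f 14 16 4
f 15 1 17
f 15 17 16
f 16 17 18
f 16 18 4
f 17 1 19
f 17 19 18
f 18 19 20
f 18 20 4
f 19 1 21
f 19 21 20
f 20 21 22
f 20 22 4
f 21 1 23
f 21 23 22
f 22 23 24
f 22 24 4
f 23 1 2
f 23 2 24
f 24 2 3
f 24 3 4
f 26 25 28
f 26 28 27
f 28 25 29
f 28 29 27
f 29 25 30
f 29 30 27
f 30 25 31
f 30 31 27
f 31 25 32
f 31 32 27
f 32 25 33
f 32 33 27
f 33 25 34
f 33 34 27
f 34 25 35
f 34 35 27
f 35 25 36
f 35 36 27
f 36 25 37
f 36 37 27
f 37 25 38
f 37 38 27
f 38 25 39
f 38 39 27
f 39 25 40
f 39 40 27
f 40 25 41
f 40 41 27
f 41 25 26
f 41 26 27
f 43 42 45
f 43 45 44
f 45 42 46
f 45 46 44
f 46 42 47
f 46 47 44
f 47 42 48
f 47 48 44
f 48 42 49
f 48 49 44
f 49 42 50
f 49 50 44
f 50 42 51
f 50 51 44
f 51 42 52
f 51 52 44
f 52 42 53
f 52 53 44
f 53 42 54
f 53 54 44
f 54 42 55
f 54 55 44
f 55 42 56
f 55 56 44
f 56 42 57
f 56 57 44
f 57 42 58
f 57 58 44
f 58 42 43
f 58 43 44
f 60 62 59
f 63 60 59
f 59 62 61
f 61 63 59
f 60 66 62
f 64 60 63
f 64 66 60
f 62 66 61
f 65 63 61
f 61 66 65
f 65 64 63
f 66 64 65
f 67 78 72
f 67 72 68
f 67 68 74
f 67 74 77
f 67 77 78
f 68 72 76
f 72 78 71
f 78 77 69
f 77 74 73
f 74 68 75
f 70 76 71
f 70 71 69
f 70 69 73
f 70 73 75
f 70 75 76
f 71 76 72
f 69 71 78
f 73 69 77
f 75 73 74
f 76 75 68



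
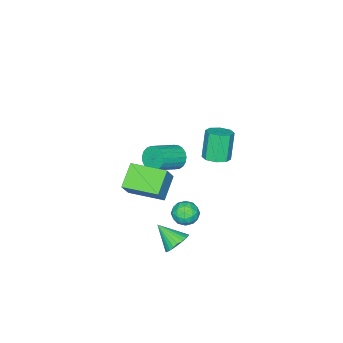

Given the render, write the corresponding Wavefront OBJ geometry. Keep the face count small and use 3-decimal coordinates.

v 2.178 3.284 1.929
v 2.706 3.655 2.172
v 2.171 3.447 3.654
v 1.642 3.076 3.411
v 2.284 3.953 2.061
v 1.749 3.744 3.544
v 1.8 3.859 1.873
v 1.265 3.65 3.356
v 1.537 3.428 1.718
v 1.001 3.22 3.2
v 1.649 2.913 1.686
v 1.114 2.705 3.168
v 2.071 2.616 1.796
v 1.536 2.407 3.279
v 2.555 2.71 1.984
v 2.02 2.501 3.467
v 2.819 3.14 2.14
v 2.283 2.932 3.622
v 1.792 1.967 -3.313
v 2.488 2.184 -3.478
v 2.232 1.036 -2.682
v 2.928 1.253 -2.847
v 2.507 1.664 -2.388
v 2.236 2.24 -2.777
v 2.484 0.98 -3.383
v 2.213 1.556 -3.772
v 2.915 1.574 -3.521
v 2.929 1.997 -2.906
v 1.791 1.223 -3.254
v 1.805 1.646 -2.639
v 2.101 2.158 -3.451
v 2.619 1.062 -2.709
v 2.372 1.305 -2.439
v 2.78 1.432 -2.536
v 1.953 2.191 -3.039
v 2.362 2.318 -3.136
v 2.374 2.012 -2.495
v 2.358 0.902 -3.024
v 2.767 1.029 -3.121
v 1.94 1.788 -3.624
v 2.348 1.915 -3.721
v 2.346 1.208 -3.665
v 2.761 1.926 -3.573
v 3.02 1.379 -3.202
v 2.759 1.218 -3.517
v 2.6 1.557 -3.746
v 2.77 2.175 -3.212
v 3.028 1.627 -2.841
v 2.781 1.869 -2.571
v 2.622 2.208 -2.8
v 3.021 1.816 -3.237
v 1.692 1.593 -3.319
v 1.95 1.045 -2.948
v 2.098 1.012 -3.36
v 1.939 1.351 -3.589
v 1.7 1.841 -2.958
v 1.959 1.294 -2.587
v 2.12 1.663 -2.414
v 1.961 2.002 -2.643
v 1.699 1.404 -2.923
v 3.915 2.322 -3.897
v 4.32 1.962 -4.4
v 4.025 1.198 -3.003
v 4.525 2.1 -4.251
v 4.637 2.273 -4.048
v 4.639 2.452 -3.822
v 4.531 2.612 -3.608
v 4.329 2.728 -3.437
v 4.064 2.782 -3.336
v 3.776 2.766 -3.321
v 3.509 2.682 -3.393
v 3.304 2.544 -3.542
v 3.192 2.371 -3.745
v 3.19 2.192 -3.971
v 3.299 2.032 -4.186
v 3.501 1.916 -4.356
v 3.766 1.862 -4.457
v 4.054 1.878 -4.472
v 3.249 -0.644 -0.266
v 3.959 -0.468 0.76
v 2.731 1.162 -0.218
v 3.442 1.339 0.807
v 4.378 -0.299 -1.107
v 5.089 -0.122 -0.082
v 3.861 1.508 -1.06
v 4.571 1.684 -0.034
v -1.097 -1.688 -2.827
v -0.768 -1.189 -3.28
v 0.706 -1.512 -2.565
v 0.377 -2.012 -2.113
v -0.848 -1.012 -3.036
v 0.626 -1.336 -2.321
v -0.971 -0.953 -2.755
v 0.504 -1.276 -2.041
v -1.115 -1.02 -2.488
v 0.359 -1.343 -1.773
v -1.257 -1.203 -2.278
v 0.217 -1.526 -1.564
v -1.371 -1.47 -2.164
v 0.103 -1.793 -1.449
v -1.437 -1.774 -2.165
v 0.037 -2.098 -1.45
v -1.445 -2.064 -2.28
v 0.029 -2.388 -1.565
v -1.393 -2.289 -2.49
v 0.081 -2.612 -1.775
v -1.289 -2.41 -2.758
v 0.185 -2.733 -2.043
v -1.152 -2.406 -3.038
v 0.322 -2.729 -2.323
v -1.006 -2.278 -3.282
v 0.468 -2.601 -2.567
v -0.876 -2.048 -3.447
v 0.599 -2.372 -2.732
v -0.783 -1.756 -3.505
v 0.691 -2.079 -2.79
v -0.745 -1.452 -3.446
v 0.729 -1.775 -2.731
f 2 1 5
f 2 5 3
f 3 5 6
f 3 6 4
f 5 1 7
f 5 7 6
f 6 7 8
f 6 8 4
f 7 1 9
f 7 9 8
f 8 9 10
f 8 10 4
f 9 1 11
f 9 11 10
f 10 11 12
f 10 12 4
f 11 1 13
f 11 13 12
f 12 13 14
f 12 14 4
f 13 1 15
f 13 15 14
f 14 15 16
f 14 16 4
f 15 1 17
f 15 17 16
f 16 17 18
f 16 18 4
f 17 1 2
f 17 2 18
f 18 2 3
f 18 3 4
f 19 56 35
f 56 30 59
f 35 59 24
f 56 59 35
f 19 35 31
f 35 24 36
f 31 36 20
f 35 36 31
f 19 31 40
f 31 20 41
f 40 41 26
f 31 41 40
f 19 40 52
f 40 26 55
f 52 55 29
f 40 55 52
f 19 52 56
f 52 29 60
f 56 60 30
f 52 60 56
f 20 36 47
f 36 24 50
f 47 50 28
f 36 50 47
f 24 59 37
f 59 30 58
f 37 58 23
f 59 58 37
f 30 60 57
f 60 29 53
f 57 53 21
f 60 53 57
f 29 55 54
f 55 26 42
f 54 42 25
f 55 42 54
f 26 41 46
f 41 20 43
f 46 43 27
f 41 43 46
f 22 48 34
f 48 28 49
f 34 49 23
f 48 49 34
f 22 34 32
f 34 23 33
f 32 33 21
f 34 33 32
f 22 32 39
f 32 21 38
f 39 38 25
f 32 38 39
f 22 39 44
f 39 25 45
f 44 45 27
f 39 45 44
f 22 44 48
f 44 27 51
f 48 51 28
f 44 51 48
f 23 49 37
f 49 28 50
f 37 50 24
f 49 50 37
f 21 33 57
f 33 23 58
f 57 58 30
f 33 58 57
f 25 38 54
f 38 21 53
f 54 53 29
f 38 53 54
f 27 45 46
f 45 25 42
f 46 42 26
f 45 42 46
f 28 51 47
f 51 27 43
f 47 43 20
f 51 43 47
f 62 61 64
f 62 64 63
f 64 61 65
f 64 65 63
f 65 61 66
f 65 66 63
f 66 61 67
f 66 67 63
f 67 61 68
f 67 68 63
f 68 61 69
f 68 69 63
f 69 61 70
f 69 70 63
f 70 61 71
f 70 71 63
f 71 61 72
f 71 72 63
f 72 61 73
f 72 73 63
f 73 61 74
f 73 74 63
f 74 61 75
f 74 75 63
f 75 61 76
f 75 76 63
f 76 61 77
f 76 77 63
f 77 61 78
f 77 78 63
f 78 61 62
f 78 62 63
f 80 82 79
f 83 80 79
f 79 82 81
f 81 83 79
f 80 86 82
f 84 80 83
f 84 86 80
f 82 86 81
f 85 83 81
f 81 86 85
f 85 84 83
f 86 84 85
f 88 87 91
f 88 91 89
f 89 91 92
f 89 92 90
f 91 87 93
f 91 93 92
f 92 93 94
f 92 94 90
f 93 87 95
f 93 95 94
f 94 95 96
f 94 96 90
f 95 87 97
f 95 97 96
f 96 97 98
f 96 98 90
f 97 87 99
f 97 99 98
f 98 99 100
f 98 100 90
f 99 87 101
f 99 101 100
f 100 101 102
f 100 102 90
f 101 87 103
f 101 103 102
f 102 103 104
f 102 104 90
f 103 87 105
f 103 105 104
f 104 105 106
f 104 106 90
f 105 87 107
f 105 107 106
f 106 107 108
f 106 108 90
f 107 87 109
f 107 109 108
f 108 109 110
f 108 110 90
f 109 87 111
f 109 111 110
f 110 111 112
f 110 112 90
f 111 87 113
f 111 113 112
f 112 113 114
f 112 114 90
f 113 87 115
f 113 115 114
f 114 115 116
f 114 116 90
f 115 87 117
f 115 117 116
f 116 117 118
f 116 118 90
f 117 87 88
f 117 88 118
f 118 88 89
f 118 89 90



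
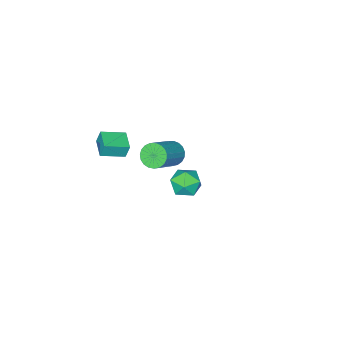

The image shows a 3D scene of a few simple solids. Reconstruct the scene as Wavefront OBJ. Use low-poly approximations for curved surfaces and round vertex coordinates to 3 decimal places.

v -2.799 -2.646 -2.475
v -2.481 -2.253 -3.042
v -0.882 -1.861 -1.872
v -1.201 -2.254 -1.305
v -2.645 -2.029 -2.892
v -1.046 -1.638 -1.721
v -2.837 -1.912 -2.669
v -1.238 -1.521 -1.499
v -3.022 -1.922 -2.413
v -1.423 -1.53 -1.243
v -3.169 -2.057 -2.168
v -1.57 -1.665 -0.997
v -3.251 -2.293 -1.976
v -1.652 -1.902 -0.805
v -3.256 -2.591 -1.87
v -1.657 -2.2 -0.699
v -3.182 -2.898 -1.869
v -1.583 -2.507 -0.698
v -3.041 -3.162 -1.973
v -1.442 -2.771 -0.802
v -2.859 -3.336 -2.163
v -1.26 -2.945 -0.992
v -2.667 -3.391 -2.408
v -1.068 -3 -1.237
v -2.497 -3.317 -2.664
v -0.898 -2.926 -1.493
v -2.38 -3.127 -2.888
v -0.781 -2.736 -1.717
v -2.335 -2.854 -3.04
v -0.736 -2.462 -1.869
v -2.371 -2.544 -3.095
v -0.772 -2.153 -1.924
v 2.186 4.632 4.034
v 3.005 4.44 4.023
v 1.915 3.52 3.297
v 2.734 3.328 3.286
v 2.3 3.276 4.004
v 2.467 3.963 4.46
v 2.453 3.997 2.86
v 2.62 4.684 3.316
v 3.17 4.048 3.298
v 3.075 3.602 4.005
v 1.845 4.358 3.315
v 1.75 3.912 4.022
v 1.386 -1.657 1.973
v 1.249 -1.482 2.741
v 1.967 -0.729 1.866
v 1.83 -0.554 2.634
v 2.45 -2.286 2.306
v 2.313 -2.111 3.074
v 3.031 -1.358 2.199
v 2.894 -1.183 2.967
f 2 1 5
f 2 5 3
f 3 5 6
f 3 6 4
f 5 1 7
f 5 7 6
f 6 7 8
f 6 8 4
f 7 1 9
f 7 9 8
f 8 9 10
f 8 10 4
f 9 1 11
f 9 11 10
f 10 11 12
f 10 12 4
f 11 1 13
f 11 13 12
f 12 13 14
f 12 14 4
f 13 1 15
f 13 15 14
f 14 15 16
f 14 16 4
f 15 1 17
f 15 17 16
f 16 17 18
f 16 18 4
f 17 1 19
f 17 19 18
f 18 19 20
f 18 20 4
f 19 1 21
f 19 21 20
f 20 21 22
f 20 22 4
f 21 1 23
f 21 23 22
f 22 23 24
f 22 24 4
f 23 1 25
f 23 25 24
f 24 25 26
f 24 26 4
f 25 1 27
f 25 27 26
f 26 27 28
f 26 28 4
f 27 1 29
f 27 29 28
f 28 29 30
f 28 30 4
f 29 1 31
f 29 31 30
f 30 31 32
f 30 32 4
f 31 1 2
f 31 2 32
f 32 2 3
f 32 3 4
f 33 44 38
f 33 38 34
f 33 34 40
f 33 40 43
f 33 43 44
f 34 38 42
f 38 44 37
f 44 43 35
f 43 40 39
f 40 34 41
f 36 42 37
f 36 37 35
f 36 35 39
f 36 39 41
f 36 41 42
f 37 42 38
f 35 37 44
f 39 35 43
f 41 39 40
f 42 41 34
f 46 48 45
f 49 46 45
f 45 48 47
f 47 49 45
f 46 52 48
f 50 46 49
f 50 52 46
f 48 52 47
f 51 49 47
f 47 52 51
f 51 50 49
f 52 50 51



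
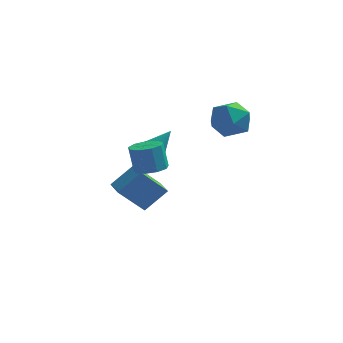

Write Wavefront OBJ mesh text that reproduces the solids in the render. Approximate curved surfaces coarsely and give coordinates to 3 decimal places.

v -0.786 -1.782 1.637
v -0.083 -2.053 1.839
v -0.351 -1.789 3.125
v -1.054 -1.518 2.923
v -0.055 -1.53 1.738
v -0.323 -1.266 3.024
v -0.369 -1.125 1.589
v -0.637 -0.861 2.875
v -0.878 -1.027 1.463
v -1.146 -0.763 2.749
v -1.344 -1.283 1.418
v -1.612 -1.019 2.704
v -1.549 -1.772 1.476
v -1.817 -1.508 2.762
v -1.397 -2.266 1.609
v -1.665 -2.002 2.895
v -0.959 -2.533 1.755
v -1.227 -2.269 3.041
v -0.44 -2.449 1.846
v -0.708 -2.185 3.132
v -2.71 1.37 -1.939
v -1.693 1.943 -0.919
v -3.175 2.288 -1.991
v -2.158 2.861 -0.971
v -1.542 1.879 -3.389
v -0.525 2.452 -2.369
v -2.007 2.797 -3.441
v -0.99 3.37 -2.421
v -1.333 3.359 -0.181
v -1.017 3.717 -0.637
v -0.547 3.941 0.821
v -1.241 3.891 -0.561
v -1.484 3.959 -0.411
v -1.697 3.909 -0.215
v -1.838 3.75 -0.012
v -1.878 3.513 0.157
v -1.811 3.246 0.26
v -1.649 3.001 0.275
v -1.425 2.828 0.199
v -1.182 2.759 0.049
v -0.969 2.81 -0.147
v -0.828 2.969 -0.35
v -0.788 3.205 -0.519
v -0.855 3.472 -0.622
v 2.619 2.258 3.814
v 3.229 2.146 2.901
v 1.571 0.914 3.279
v 2.181 0.802 2.366
v 2.605 0.533 3.349
v 3.253 1.364 3.68
v 1.547 1.696 2.5
v 2.195 2.527 2.831
v 2.567 1.798 2.089
v 3.22 1.08 2.614
v 1.58 1.98 3.566
v 2.233 1.262 4.091
f 2 1 5
f 2 5 3
f 3 5 6
f 3 6 4
f 5 1 7
f 5 7 6
f 6 7 8
f 6 8 4
f 7 1 9
f 7 9 8
f 8 9 10
f 8 10 4
f 9 1 11
f 9 11 10
f 10 11 12
f 10 12 4
f 11 1 13
f 11 13 12
f 12 13 14
f 12 14 4
f 13 1 15
f 13 15 14
f 14 15 16
f 14 16 4
f 15 1 17
f 15 17 16
f 16 17 18
f 16 18 4
f 17 1 19
f 17 19 18
f 18 19 20
f 18 20 4
f 19 1 2
f 19 2 20
f 20 2 3
f 20 3 4
f 22 24 21
f 25 22 21
f 21 24 23
f 23 25 21
f 22 28 24
f 26 22 25
f 26 28 22
f 24 28 23
f 27 25 23
f 23 28 27
f 27 26 25
f 28 26 27
f 30 29 32
f 30 32 31
f 32 29 33
f 32 33 31
f 33 29 34
f 33 34 31
f 34 29 35
f 34 35 31
f 35 29 36
f 35 36 31
f 36 29 37
f 36 37 31
f 37 29 38
f 37 38 31
f 38 29 39
f 38 39 31
f 39 29 40
f 39 40 31
f 40 29 41
f 40 41 31
f 41 29 42
f 41 42 31
f 42 29 43
f 42 43 31
f 43 29 44
f 43 44 31
f 44 29 30
f 44 30 31
f 45 56 50
f 45 50 46
f 45 46 52
f 45 52 55
f 45 55 56
f 46 50 54
f 50 56 49
f 56 55 47
f 55 52 51
f 52 46 53
f 48 54 49
f 48 49 47
f 48 47 51
f 48 51 53
f 48 53 54
f 49 54 50
f 47 49 56
f 51 47 55
f 53 51 52
f 54 53 46



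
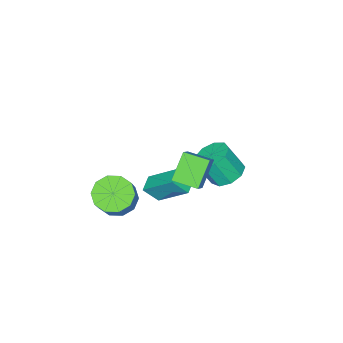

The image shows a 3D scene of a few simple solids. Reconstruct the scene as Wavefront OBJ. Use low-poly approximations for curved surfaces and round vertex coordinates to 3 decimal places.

v 1.949 -4.016 -4.094
v 2.83 -4.352 -4.484
v 3.871 -3.559 -2.817
v 2.991 -3.224 -2.426
v 2.731 -3.768 -4.7
v 3.772 -2.975 -3.033
v 2.333 -3.279 -4.684
v 3.375 -2.486 -3.017
v 1.789 -3.071 -4.443
v 2.831 -2.279 -2.775
v 1.306 -3.225 -4.068
v 2.348 -2.432 -2.401
v 1.069 -3.681 -3.703
v 2.11 -2.888 -2.036
v 1.168 -4.265 -3.487
v 2.209 -3.472 -1.82
v 1.565 -4.754 -3.503
v 2.607 -3.961 -1.836
v 2.109 -4.961 -3.745
v 3.151 -4.169 -2.077
v 2.592 -4.808 -4.119
v 3.634 -4.015 -2.452
v 0.364 -1.001 0.372
v 1.093 -0.607 1.124
v -0.102 0.169 0.209
v 0.627 0.564 0.962
v 1.413 -0.744 -0.782
v 2.142 -0.349 -0.029
v 0.947 0.427 -0.944
v 1.676 0.821 -0.192
v -2.982 -1.486 -4.088
v -2.405 -0.747 -3.935
v -1.941 -1.395 -2.559
v -2.518 -2.134 -2.712
v -2.992 -0.628 -3.68
v -2.527 -1.276 -2.305
v -3.573 -0.91 -3.617
v -3.109 -1.558 -2.241
v -3.879 -1.462 -3.774
v -3.414 -2.11 -2.398
v -3.765 -2.025 -4.077
v -3.3 -2.673 -2.702
v -3.284 -2.336 -4.386
v -2.82 -2.984 -3.01
v -2.663 -2.249 -4.555
v -2.198 -2.897 -3.18
v -2.191 -1.805 -4.505
v -1.726 -2.453 -3.13
v -2.089 -1.212 -4.26
v -1.625 -1.86 -2.885
v 0.839 -2.036 -2.687
v 1.299 -2.59 -1.937
v 0.45 -0.546 -1.349
v 0.91 -1.101 -0.598
v 1.61 -1.659 -2.882
v 2.07 -2.214 -2.131
v 1.221 -0.17 -1.543
v 1.681 -0.724 -0.793
f 2 1 5
f 2 5 3
f 3 5 6
f 3 6 4
f 5 1 7
f 5 7 6
f 6 7 8
f 6 8 4
f 7 1 9
f 7 9 8
f 8 9 10
f 8 10 4
f 9 1 11
f 9 11 10
f 10 11 12
f 10 12 4
f 11 1 13
f 11 13 12
f 12 13 14
f 12 14 4
f 13 1 15
f 13 15 14
f 14 15 16
f 14 16 4
f 15 1 17
f 15 17 16
f 16 17 18
f 16 18 4
f 17 1 19
f 17 19 18
f 18 19 20
f 18 20 4
f 19 1 21
f 19 21 20
f 20 21 22
f 20 22 4
f 21 1 2
f 21 2 22
f 22 2 3
f 22 3 4
f 24 26 23
f 27 24 23
f 23 26 25
f 25 27 23
f 24 30 26
f 28 24 27
f 28 30 24
f 26 30 25
f 29 27 25
f 25 30 29
f 29 28 27
f 30 28 29
f 32 31 35
f 32 35 33
f 33 35 36
f 33 36 34
f 35 31 37
f 35 37 36
f 36 37 38
f 36 38 34
f 37 31 39
f 37 39 38
f 38 39 40
f 38 40 34
f 39 31 41
f 39 41 40
f 40 41 42
f 40 42 34
f 41 31 43
f 41 43 42
f 42 43 44
f 42 44 34
f 43 31 45
f 43 45 44
f 44 45 46
f 44 46 34
f 45 31 47
f 45 47 46
f 46 47 48
f 46 48 34
f 47 31 49
f 47 49 48
f 48 49 50
f 48 50 34
f 49 31 32
f 49 32 50
f 50 32 33
f 50 33 34
f 52 54 51
f 55 52 51
f 51 54 53
f 53 55 51
f 52 58 54
f 56 52 55
f 56 58 52
f 54 58 53
f 57 55 53
f 53 58 57
f 57 56 55
f 58 56 57



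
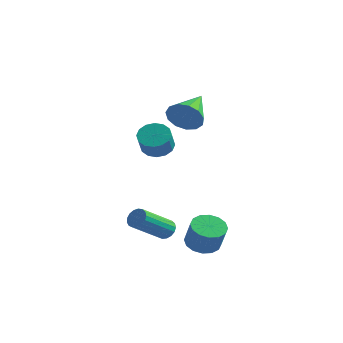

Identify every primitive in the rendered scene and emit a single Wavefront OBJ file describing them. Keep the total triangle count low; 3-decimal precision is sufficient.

v 1.322 -1.644 -3.494
v 1.83 -1.621 -3.235
v 1.265 -3.213 -1.988
v 0.758 -3.236 -2.246
v 1.674 -1.451 -3.089
v 1.11 -3.043 -1.841
v 1.438 -1.326 -3.035
v 0.874 -2.918 -1.788
v 1.175 -1.273 -3.087
v 0.611 -2.865 -1.839
v 0.946 -1.305 -3.232
v 0.382 -2.897 -1.984
v 0.803 -1.415 -3.436
v 0.239 -3.007 -2.189
v 0.779 -1.577 -3.654
v 0.215 -3.169 -2.407
v 0.88 -1.755 -3.836
v 0.315 -3.347 -2.588
v 1.081 -1.907 -3.938
v 0.517 -3.499 -2.691
v 1.338 -1.999 -3.94
v 0.774 -3.591 -2.692
v 1.591 -2.009 -3.838
v 1.027 -3.602 -2.591
v 1.783 -1.936 -3.658
v 1.219 -3.528 -2.411
v 1.869 -1.796 -3.441
v 1.305 -3.388 -2.193
v -2.39 3.448 -0.732
v -1.554 3.475 -0.93
v -1.293 2.759 0.074
v -2.13 2.732 0.272
v -1.62 3.825 -0.663
v -1.36 3.109 0.341
v -1.893 4.074 -0.414
v -1.633 3.358 0.589
v -2.299 4.155 -0.251
v -2.039 3.439 0.753
v -2.73 4.047 -0.217
v -2.469 3.331 0.787
v -3.069 3.778 -0.32
v -2.809 3.062 0.684
v -3.227 3.421 -0.534
v -2.966 2.705 0.47
v -3.16 3.071 -0.801
v -2.9 2.355 0.203
v -2.887 2.822 -1.049
v -2.627 2.106 -0.046
v -2.481 2.741 -1.213
v -2.221 2.025 -0.209
v -2.051 2.849 -1.247
v -1.79 2.133 -0.243
v -1.711 3.118 -1.144
v -1.451 2.402 -0.14
v 3.219 -1.55 -3.84
v 3.913 -1.069 -4.004
v 4.436 -1.389 -2.723
v 3.741 -1.87 -2.56
v 3.621 -0.79 -3.815
v 4.144 -1.11 -2.534
v 3.222 -0.715 -3.633
v 3.745 -1.035 -2.352
v 2.821 -0.864 -3.507
v 3.344 -1.184 -2.226
v 2.528 -1.196 -3.47
v 3.051 -1.516 -2.189
v 2.419 -1.623 -3.532
v 2.942 -1.943 -2.251
v 2.524 -2.031 -3.677
v 3.047 -2.351 -2.396
v 2.816 -2.31 -3.866
v 3.339 -2.63 -2.585
v 3.215 -2.385 -4.048
v 3.738 -2.705 -2.767
v 3.616 -2.236 -4.174
v 4.139 -2.556 -2.893
v 3.909 -1.904 -4.211
v 4.432 -2.224 -2.93
v 4.018 -1.477 -4.149
v 4.541 -1.797 -2.868
v 0.681 0.993 2.627
v 1.11 1.317 1.831
v 0.359 3.007 3.273
v 0.584 1.271 1.713
v 0.089 1.137 1.884
v -0.218 0.957 2.291
v -0.24 0.789 2.805
v 0.03 0.685 3.262
v 0.507 0.679 3.517
v 1.039 0.773 3.49
v 1.457 0.936 3.188
v 1.629 1.118 2.708
v 1.5 1.26 2.203
f 2 1 5
f 2 5 3
f 3 5 6
f 3 6 4
f 5 1 7
f 5 7 6
f 6 7 8
f 6 8 4
f 7 1 9
f 7 9 8
f 8 9 10
f 8 10 4
f 9 1 11
f 9 11 10
f 10 11 12
f 10 12 4
f 11 1 13
f 11 13 12
f 12 13 14
f 12 14 4
f 13 1 15
f 13 15 14
f 14 15 16
f 14 16 4
f 15 1 17
f 15 17 16
f 16 17 18
f 16 18 4
f 17 1 19
f 17 19 18
f 18 19 20
f 18 20 4
f 19 1 21
f 19 21 20
f 20 21 22
f 20 22 4
f 21 1 23
f 21 23 22
f 22 23 24
f 22 24 4
f 23 1 25
f 23 25 24
f 24 25 26
f 24 26 4
f 25 1 27
f 25 27 26
f 26 27 28
f 26 28 4
f 27 1 2
f 27 2 28
f 28 2 3
f 28 3 4
f 30 29 33
f 30 33 31
f 31 33 34
f 31 34 32
f 33 29 35
f 33 35 34
f 34 35 36
f 34 36 32
f 35 29 37
f 35 37 36
f 36 37 38
f 36 38 32
f 37 29 39
f 37 39 38
f 38 39 40
f 38 40 32
f 39 29 41
f 39 41 40
f 40 41 42
f 40 42 32
f 41 29 43
f 41 43 42
f 42 43 44
f 42 44 32
f 43 29 45
f 43 45 44
f 44 45 46
f 44 46 32
f 45 29 47
f 45 47 46
f 46 47 48
f 46 48 32
f 47 29 49
f 47 49 48
f 48 49 50
f 48 50 32
f 49 29 51
f 49 51 50
f 50 51 52
f 50 52 32
f 51 29 53
f 51 53 52
f 52 53 54
f 52 54 32
f 53 29 30
f 53 30 54
f 54 30 31
f 54 31 32
f 56 55 59
f 56 59 57
f 57 59 60
f 57 60 58
f 59 55 61
f 59 61 60
f 60 61 62
f 60 62 58
f 61 55 63
f 61 63 62
f 62 63 64
f 62 64 58
f 63 55 65
f 63 65 64
f 64 65 66
f 64 66 58
f 65 55 67
f 65 67 66
f 66 67 68
f 66 68 58
f 67 55 69
f 67 69 68
f 68 69 70
f 68 70 58
f 69 55 71
f 69 71 70
f 70 71 72
f 70 72 58
f 71 55 73
f 71 73 72
f 72 73 74
f 72 74 58
f 73 55 75
f 73 75 74
f 74 75 76
f 74 76 58
f 75 55 77
f 75 77 76
f 76 77 78
f 76 78 58
f 77 55 79
f 77 79 78
f 78 79 80
f 78 80 58
f 79 55 56
f 79 56 80
f 80 56 57
f 80 57 58
f 82 81 84
f 82 84 83
f 84 81 85
f 84 85 83
f 85 81 86
f 85 86 83
f 86 81 87
f 86 87 83
f 87 81 88
f 87 88 83
f 88 81 89
f 88 89 83
f 89 81 90
f 89 90 83
f 90 81 91
f 90 91 83
f 91 81 92
f 91 92 83
f 92 81 93
f 92 93 83
f 93 81 82
f 93 82 83



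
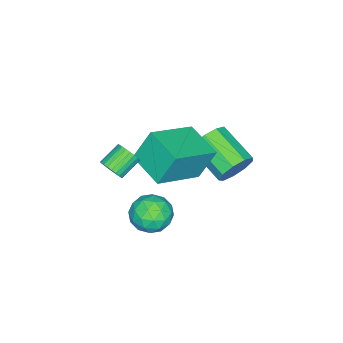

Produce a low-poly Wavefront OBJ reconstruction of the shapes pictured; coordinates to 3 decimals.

v -2.763 -3.24 -0.081
v -2.355 -3.256 -0.45
v -1.677 -3.28 1.121
v -2.409 -2.956 -0.391
v -2.575 -2.747 -0.234
v -2.801 -2.694 -0.029
v -3.014 -2.815 0.16
v -3.148 -3.07 0.273
v -3.16 -3.38 0.273
v -3.045 -3.645 0.161
v -2.841 -3.782 -0.028
v -2.612 -3.747 -0.234
v -2.431 -3.55 -0.391
v 0.37 -1.345 -0.531
v 0.735 -1.798 -1.237
v -0.575 -2.462 -0.303
v -0.21 -2.915 -1.009
v 0.275 -2.794 -0.243
v 0.859 -2.104 -0.384
v -0.699 -2.156 -1.156
v -0.115 -1.466 -1.297
v 0.074 -2.299 -1.623
v 0.676 -2.694 -1.059
v -0.516 -1.566 -0.481
v 0.086 -1.961 0.083
v 0.635 -1.474 -0.904
v -0.475 -2.786 -0.636
v -0.19 -2.715 -0.186
v 0.024 -2.982 -0.601
v 0.709 -1.654 -0.403
v 0.923 -1.92 -0.818
v 0.653 -2.505 -0.234
v -0.763 -2.34 -0.722
v -0.549 -2.606 -1.137
v 0.136 -1.278 -0.939
v 0.35 -1.545 -1.354
v -0.493 -1.755 -1.306
v 0.461 -2.034 -1.546
v -0.094 -2.691 -1.412
v -0.382 -2.245 -1.498
v -0.039 -1.839 -1.581
v 0.815 -2.266 -1.215
v 0.26 -2.923 -1.081
v 0.545 -2.852 -0.63
v 0.889 -2.446 -0.713
v 0.427 -2.561 -1.442
v -0.1 -1.337 -0.459
v -0.655 -1.994 -0.325
v -0.729 -1.814 -0.827
v -0.385 -1.408 -0.91
v 0.254 -1.569 -0.128
v -0.301 -2.226 0.006
v 0.199 -2.421 0.041
v 0.542 -2.015 -0.042
v -0.267 -1.699 -0.098
v -2.905 -0.099 0.437
v -2.613 -0.508 -0.236
v -3.204 -2.09 0.469
v -3.495 -1.681 1.143
v -2.206 -0.48 0.168
v -2.797 -2.062 0.874
v -2.126 -0.274 0.698
v -2.716 -1.855 1.404
v -2.41 0.014 1.106
v -3 -1.567 1.812
v -2.925 0.249 1.201
v -3.516 -1.332 1.907
v -3.431 0.321 0.939
v -4.022 -1.261 1.644
v -3.691 0.196 0.442
v -4.282 -1.385 1.147
v -3.583 -0.067 -0.058
v -4.173 -1.649 0.648
v -3.157 -0.345 -0.325
v -3.748 -1.927 0.38
v 1.746 -2.806 3.098
v 2.046 -2.578 3.47
v 1.214 -2.306 3.974
v 0.914 -2.534 3.602
v 2.018 -2.421 3.339
v 1.186 -2.148 3.843
v 1.949 -2.322 3.171
v 1.117 -2.05 3.675
v 1.848 -2.297 2.992
v 1.017 -2.025 3.496
v 1.733 -2.35 2.829
v 0.901 -2.077 3.333
v 1.619 -2.472 2.707
v 0.787 -2.199 3.211
v 1.524 -2.645 2.645
v 0.692 -2.372 3.148
v 1.463 -2.842 2.651
v 0.632 -2.57 3.155
v 1.446 -3.034 2.726
v 0.614 -2.762 3.23
v 1.474 -3.192 2.857
v 0.642 -2.919 3.361
v 1.543 -3.29 3.025
v 0.711 -3.018 3.529
v 1.643 -3.315 3.204
v 0.812 -3.043 3.708
v 1.759 -3.263 3.367
v 0.927 -2.99 3.871
v 1.873 -3.141 3.489
v 1.041 -2.868 3.993
v 1.968 -2.968 3.552
v 1.136 -2.695 4.055
v 2.028 -2.77 3.545
v 1.197 -2.498 4.049
v -1.324 -1.938 2.079
v -1.77 -1.436 3.432
v -0.65 -0.488 1.763
v -1.096 0.014 3.116
v 0.536 -2.614 2.944
v 0.09 -2.112 4.297
v 1.21 -1.164 2.628
v 0.764 -0.662 3.981
f 2 1 4
f 2 4 3
f 4 1 5
f 4 5 3
f 5 1 6
f 5 6 3
f 6 1 7
f 6 7 3
f 7 1 8
f 7 8 3
f 8 1 9
f 8 9 3
f 9 1 10
f 9 10 3
f 10 1 11
f 10 11 3
f 11 1 12
f 11 12 3
f 12 1 13
f 12 13 3
f 13 1 2
f 13 2 3
f 14 51 30
f 51 25 54
f 30 54 19
f 51 54 30
f 14 30 26
f 30 19 31
f 26 31 15
f 30 31 26
f 14 26 35
f 26 15 36
f 35 36 21
f 26 36 35
f 14 35 47
f 35 21 50
f 47 50 24
f 35 50 47
f 14 47 51
f 47 24 55
f 51 55 25
f 47 55 51
f 15 31 42
f 31 19 45
f 42 45 23
f 31 45 42
f 19 54 32
f 54 25 53
f 32 53 18
f 54 53 32
f 25 55 52
f 55 24 48
f 52 48 16
f 55 48 52
f 24 50 49
f 50 21 37
f 49 37 20
f 50 37 49
f 21 36 41
f 36 15 38
f 41 38 22
f 36 38 41
f 17 43 29
f 43 23 44
f 29 44 18
f 43 44 29
f 17 29 27
f 29 18 28
f 27 28 16
f 29 28 27
f 17 27 34
f 27 16 33
f 34 33 20
f 27 33 34
f 17 34 39
f 34 20 40
f 39 40 22
f 34 40 39
f 17 39 43
f 39 22 46
f 43 46 23
f 39 46 43
f 18 44 32
f 44 23 45
f 32 45 19
f 44 45 32
f 16 28 52
f 28 18 53
f 52 53 25
f 28 53 52
f 20 33 49
f 33 16 48
f 49 48 24
f 33 48 49
f 22 40 41
f 40 20 37
f 41 37 21
f 40 37 41
f 23 46 42
f 46 22 38
f 42 38 15
f 46 38 42
f 57 56 60
f 57 60 58
f 58 60 61
f 58 61 59
f 60 56 62
f 60 62 61
f 61 62 63
f 61 63 59
f 62 56 64
f 62 64 63
f 63 64 65
f 63 65 59
f 64 56 66
f 64 66 65
f 65 66 67
f 65 67 59
f 66 56 68
f 66 68 67
f 67 68 69
f 67 69 59
f 68 56 70
f 68 70 69
f 69 70 71
f 69 71 59
f 70 56 72
f 70 72 71
f 71 72 73
f 71 73 59
f 72 56 74
f 72 74 73
f 73 74 75
f 73 75 59
f 74 56 57
f 74 57 75
f 75 57 58
f 75 58 59
f 77 76 80
f 77 80 78
f 78 80 81
f 78 81 79
f 80 76 82
f 80 82 81
f 81 82 83
f 81 83 79
f 82 76 84
f 82 84 83
f 83 84 85
f 83 85 79
f 84 76 86
f 84 86 85
f 85 86 87
f 85 87 79
f 86 76 88
f 86 88 87
f 87 88 89
f 87 89 79
f 88 76 90
f 88 90 89
f 89 90 91
f 89 91 79
f 90 76 92
f 90 92 91
f 91 92 93
f 91 93 79
f 92 76 94
f 92 94 93
f 93 94 95
f 93 95 79
f 94 76 96
f 94 96 95
f 95 96 97
f 95 97 79
f 96 76 98
f 96 98 97
f 97 98 99
f 97 99 79
f 98 76 100
f 98 100 99
f 99 100 101
f 99 101 79
f 100 76 102
f 100 102 101
f 101 102 103
f 101 103 79
f 102 76 104
f 102 104 103
f 103 104 105
f 103 105 79
f 104 76 106
f 104 106 105
f 105 106 107
f 105 107 79
f 106 76 108
f 106 108 107
f 107 108 109
f 107 109 79
f 108 76 77
f 108 77 109
f 109 77 78
f 109 78 79
f 111 113 110
f 114 111 110
f 110 113 112
f 112 114 110
f 111 117 113
f 115 111 114
f 115 117 111
f 113 117 112
f 116 114 112
f 112 117 116
f 116 115 114
f 117 115 116



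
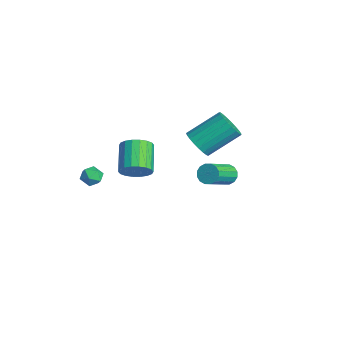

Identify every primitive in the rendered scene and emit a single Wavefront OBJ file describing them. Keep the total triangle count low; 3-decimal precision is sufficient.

v -2.626 -1.378 -3.585
v -2.159 -1.403 -3.117
v -3.261 -1.997 -2.983
v -2.794 -2.022 -2.515
v -3.114 -1.454 -2.633
v -2.721 -1.072 -3.005
v -2.699 -2.328 -3.095
v -2.306 -1.946 -3.467
v -2.203 -1.99 -2.814
v -2.46 -1.45 -2.529
v -2.96 -1.95 -3.571
v -3.217 -1.41 -3.286
v 3.492 3.081 0.085
v 3.92 3.061 -0.335
v 4.776 1.78 0.595
v 4.348 1.799 1.015
v 4.017 3.274 -0.131
v 4.873 1.993 0.799
v 3.973 3.436 0.13
v 4.83 2.154 1.061
v 3.801 3.502 0.38
v 4.657 2.22 1.31
v 3.546 3.455 0.551
v 4.402 2.174 1.481
v 3.276 3.308 0.596
v 4.132 2.027 1.527
v 3.064 3.1 0.505
v 3.92 1.819 1.435
v 2.967 2.887 0.301
v 3.823 1.606 1.231
v 3.01 2.726 0.039
v 3.867 1.444 0.97
v 3.183 2.66 -0.21
v 4.039 1.378 0.72
v 3.438 2.706 -0.381
v 4.294 1.425 0.549
v 3.708 2.853 -0.427
v 4.564 1.572 0.504
v 2.197 -1.007 0.409
v 2.65 -0.387 0.721
v 1.337 0.108 1.644
v 0.883 -0.513 1.331
v 2.497 -0.234 0.421
v 1.184 0.261 1.344
v 2.285 -0.234 0.119
v 0.971 0.26 1.042
v 2.055 -0.388 -0.126
v 0.741 0.107 0.797
v 1.853 -0.665 -0.265
v 0.539 -0.17 0.658
v 1.719 -1.009 -0.27
v 0.406 -0.514 0.653
v 1.68 -1.353 -0.142
v 0.367 -0.858 0.781
v 1.743 -1.628 0.096
v 0.43 -1.133 1.019
v 1.896 -1.781 0.396
v 0.583 -1.286 1.319
v 2.109 -1.78 0.698
v 0.795 -1.286 1.621
v 2.339 -1.627 0.943
v 1.025 -1.132 1.866
v 2.541 -1.35 1.082
v 1.227 -0.855 2.005
v 2.674 -1.006 1.087
v 1.361 -0.511 2.01
v 2.713 -0.662 0.959
v 1.4 -0.167 1.882
v -0.615 3.147 -0.442
v -0.329 3.617 -1.129
v -0.239 5.323 0.075
v -0.525 4.853 0.762
v -0.692 3.655 -1.156
v -0.602 5.361 0.047
v -1.042 3.606 -1.06
v -0.951 5.312 0.144
v -1.318 3.477 -0.857
v -1.227 5.183 0.347
v -1.472 3.291 -0.582
v -1.382 4.997 0.622
v -1.478 3.08 -0.283
v -1.388 4.787 0.921
v -1.335 2.881 -0.011
v -1.245 4.587 1.192
v -1.068 2.728 0.186
v -0.977 4.434 1.39
v -0.722 2.647 0.275
v -0.632 4.353 1.478
v -0.358 2.653 0.239
v -0.267 4.359 1.443
v -0.038 2.744 0.086
v 0.052 4.45 1.29
v 0.182 2.905 -0.158
v 0.272 4.611 1.046
v 0.264 3.107 -0.452
v 0.354 4.813 0.752
v 0.194 3.317 -0.743
v 0.284 5.023 0.46
v -0.016 3.497 -0.983
v 0.074 5.203 0.221
f 1 12 6
f 1 6 2
f 1 2 8
f 1 8 11
f 1 11 12
f 2 6 10
f 6 12 5
f 12 11 3
f 11 8 7
f 8 2 9
f 4 10 5
f 4 5 3
f 4 3 7
f 4 7 9
f 4 9 10
f 5 10 6
f 3 5 12
f 7 3 11
f 9 7 8
f 10 9 2
f 14 13 17
f 14 17 15
f 15 17 18
f 15 18 16
f 17 13 19
f 17 19 18
f 18 19 20
f 18 20 16
f 19 13 21
f 19 21 20
f 20 21 22
f 20 22 16
f 21 13 23
f 21 23 22
f 22 23 24
f 22 24 16
f 23 13 25
f 23 25 24
f 24 25 26
f 24 26 16
f 25 13 27
f 25 27 26
f 26 27 28
f 26 28 16
f 27 13 29
f 27 29 28
f 28 29 30
f 28 30 16
f 29 13 31
f 29 31 30
f 30 31 32
f 30 32 16
f 31 13 33
f 31 33 32
f 32 33 34
f 32 34 16
f 33 13 35
f 33 35 34
f 34 35 36
f 34 36 16
f 35 13 37
f 35 37 36
f 36 37 38
f 36 38 16
f 37 13 14
f 37 14 38
f 38 14 15
f 38 15 16
f 40 39 43
f 40 43 41
f 41 43 44
f 41 44 42
f 43 39 45
f 43 45 44
f 44 45 46
f 44 46 42
f 45 39 47
f 45 47 46
f 46 47 48
f 46 48 42
f 47 39 49
f 47 49 48
f 48 49 50
f 48 50 42
f 49 39 51
f 49 51 50
f 50 51 52
f 50 52 42
f 51 39 53
f 51 53 52
f 52 53 54
f 52 54 42
f 53 39 55
f 53 55 54
f 54 55 56
f 54 56 42
f 55 39 57
f 55 57 56
f 56 57 58
f 56 58 42
f 57 39 59
f 57 59 58
f 58 59 60
f 58 60 42
f 59 39 61
f 59 61 60
f 60 61 62
f 60 62 42
f 61 39 63
f 61 63 62
f 62 63 64
f 62 64 42
f 63 39 65
f 63 65 64
f 64 65 66
f 64 66 42
f 65 39 67
f 65 67 66
f 66 67 68
f 66 68 42
f 67 39 40
f 67 40 68
f 68 40 41
f 68 41 42
f 70 69 73
f 70 73 71
f 71 73 74
f 71 74 72
f 73 69 75
f 73 75 74
f 74 75 76
f 74 76 72
f 75 69 77
f 75 77 76
f 76 77 78
f 76 78 72
f 77 69 79
f 77 79 78
f 78 79 80
f 78 80 72
f 79 69 81
f 79 81 80
f 80 81 82
f 80 82 72
f 81 69 83
f 81 83 82
f 82 83 84
f 82 84 72
f 83 69 85
f 83 85 84
f 84 85 86
f 84 86 72
f 85 69 87
f 85 87 86
f 86 87 88
f 86 88 72
f 87 69 89
f 87 89 88
f 88 89 90
f 88 90 72
f 89 69 91
f 89 91 90
f 90 91 92
f 90 92 72
f 91 69 93
f 91 93 92
f 92 93 94
f 92 94 72
f 93 69 95
f 93 95 94
f 94 95 96
f 94 96 72
f 95 69 97
f 95 97 96
f 96 97 98
f 96 98 72
f 97 69 99
f 97 99 98
f 98 99 100
f 98 100 72
f 99 69 70
f 99 70 100
f 100 70 71
f 100 71 72

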